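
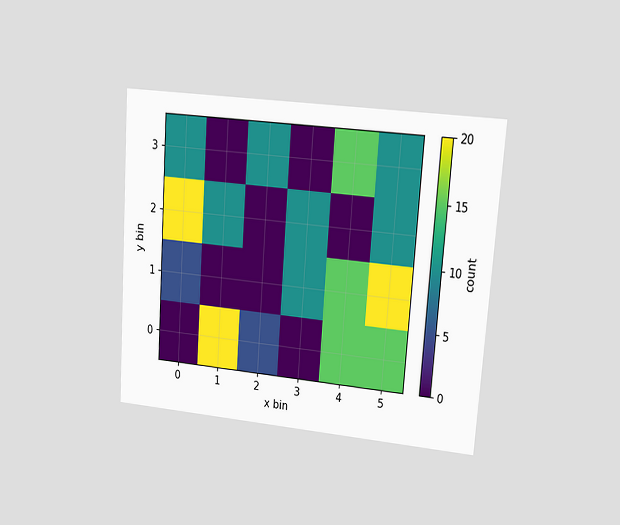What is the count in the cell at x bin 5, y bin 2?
10

The chart is tilted about 4° clockwise and viewed at a slight angle. Matching the cell (5, 2) against the colorbar gives 10.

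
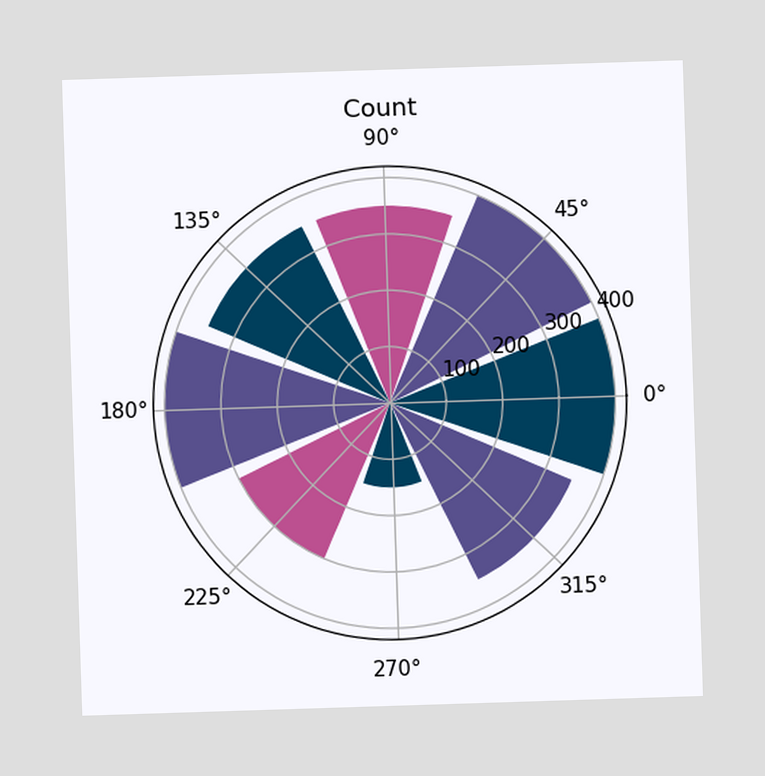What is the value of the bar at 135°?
The bar at 135° reaches 350 on the radial axis.

350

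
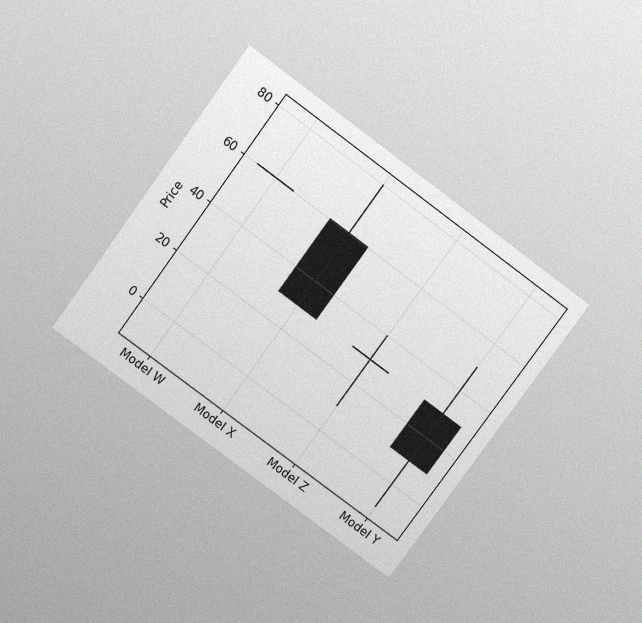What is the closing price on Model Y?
10

The chart is tilted about 36° clockwise and viewed slightly from above, with some photo noise. The Model Y candle closes at 10.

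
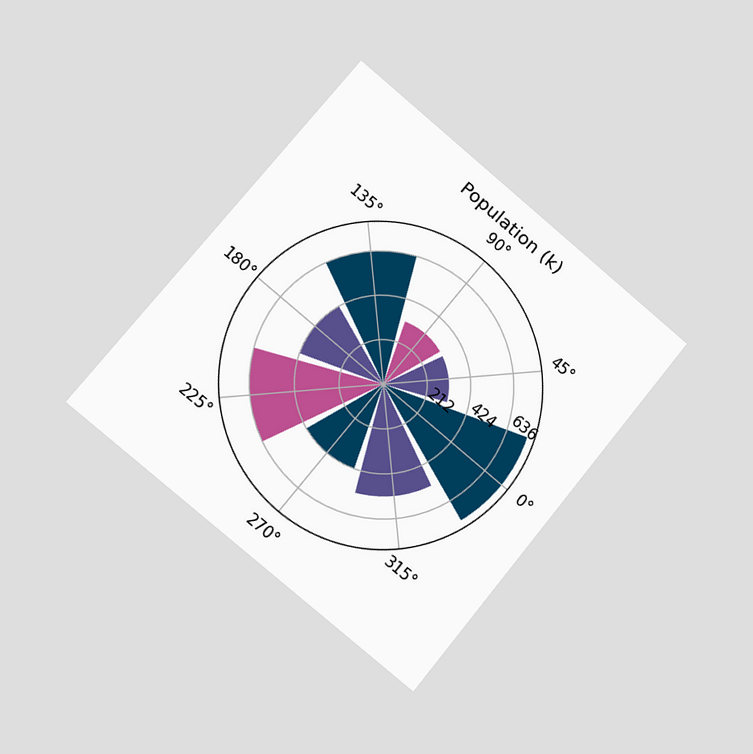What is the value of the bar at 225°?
636k

The chart is tilted about 39° clockwise and viewed slightly from the left. The bar at 225° reaches 636k on the radial axis.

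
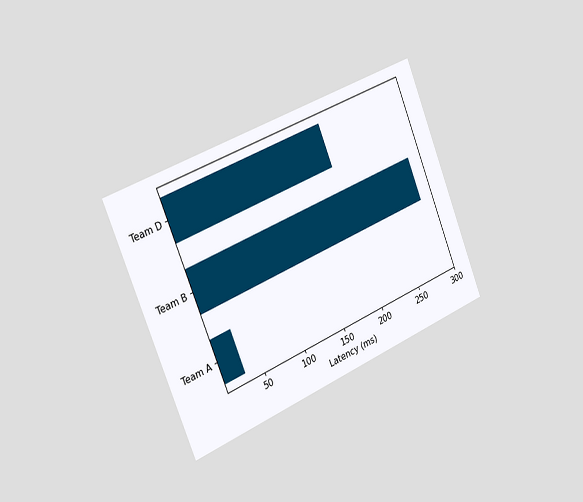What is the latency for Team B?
The chart is tilted about 22° counter-clockwise and viewed slightly from the left. Reading along the chart's x-axis, the Team B bar reaches 285ms.

285ms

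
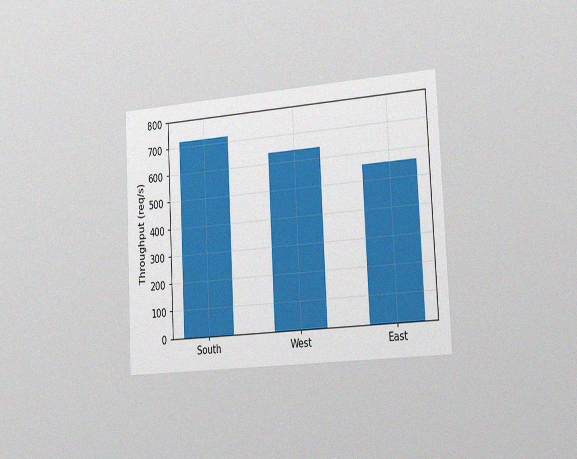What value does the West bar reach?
The chart is tilted about 3° counter-clockwise and viewed slightly from the right, with some photo noise. Reading along the chart's y-axis, the West bar reaches 640req/s.

640req/s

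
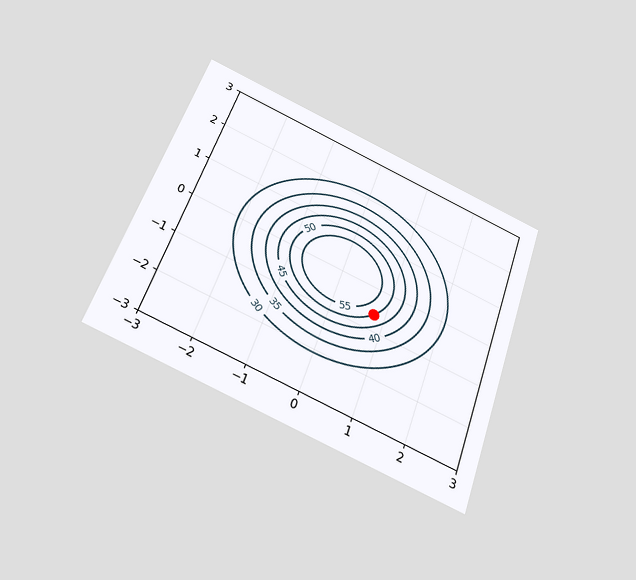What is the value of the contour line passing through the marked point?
The chart is tilted about 19° clockwise and viewed slightly from below. The marked point sits on the contour labelled 50.

50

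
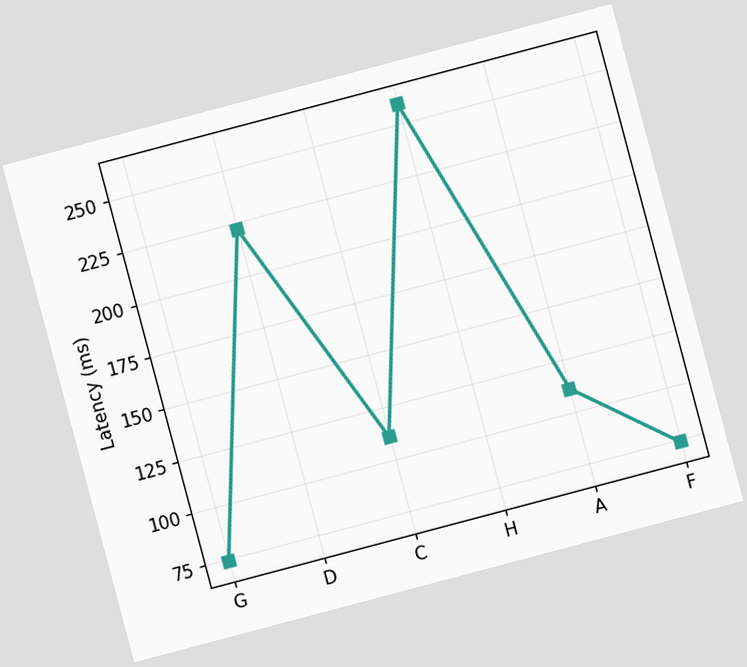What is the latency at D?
222ms

The chart is tilted about 15° counter-clockwise. At D, the line is at 222ms.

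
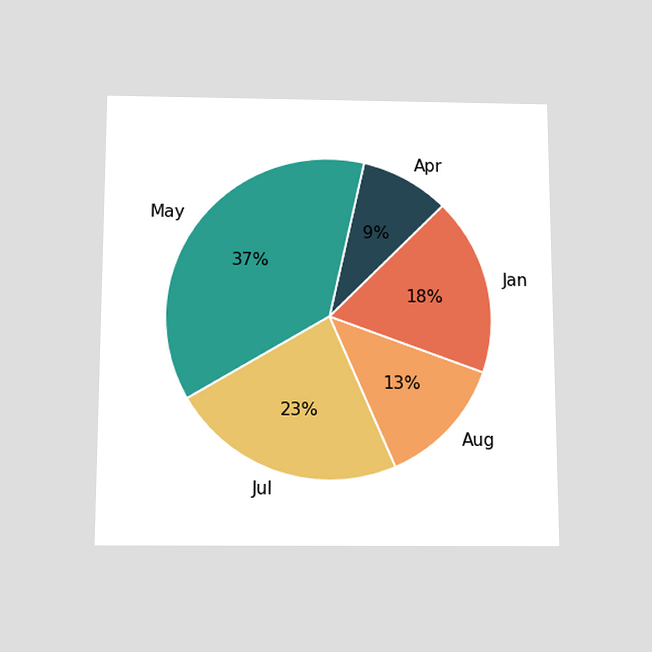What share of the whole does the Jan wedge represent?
18%

The chart is viewed slightly from below. The Jan slice takes up 18% of the pie.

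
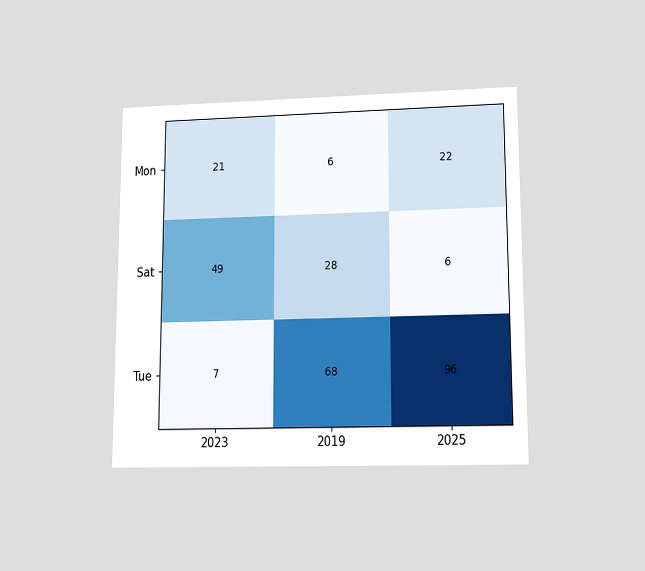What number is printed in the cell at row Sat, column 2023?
The chart is viewed at a slight angle. The (Sat, 2023) cell reads 49.

49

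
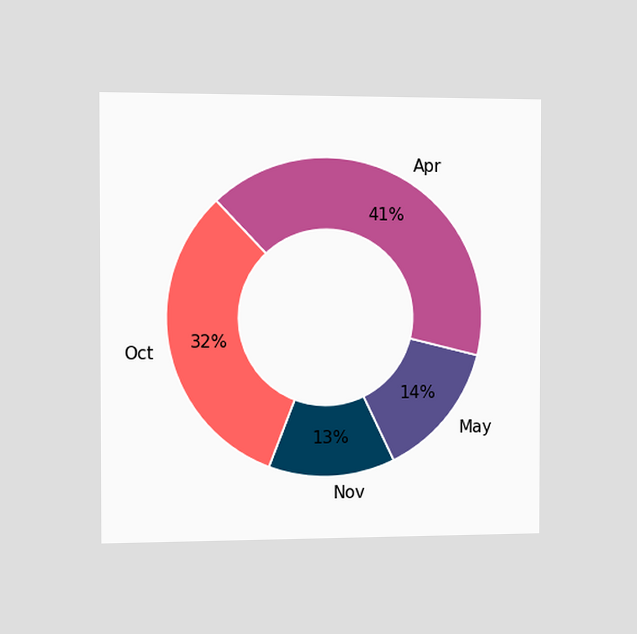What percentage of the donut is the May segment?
The chart is viewed slightly from the left. The May segment takes up 14% of the ring.

14%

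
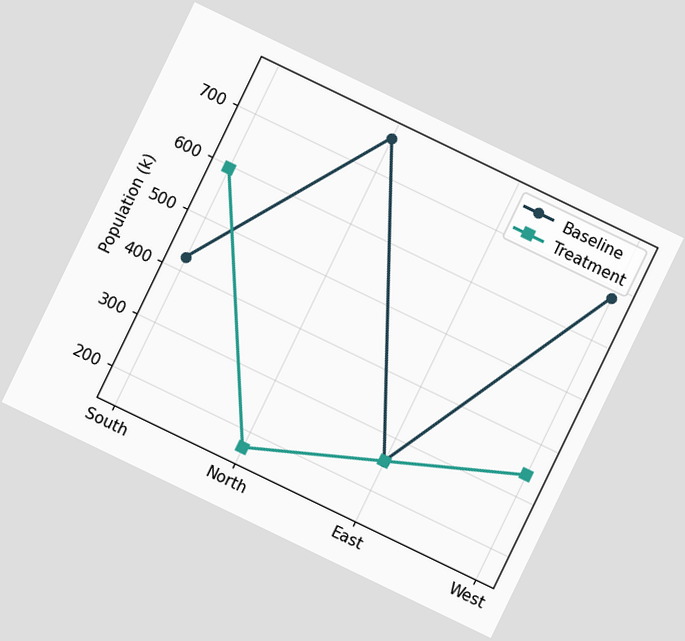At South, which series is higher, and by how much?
The chart is tilted about 26° clockwise. At South, Treatment sits above the other line by 170k.

Treatment, by 170k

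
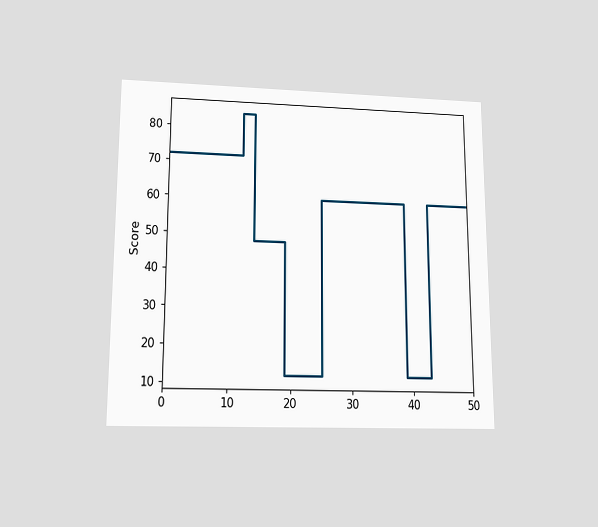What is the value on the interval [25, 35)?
60

The chart is viewed slightly from below. On [25, 35) the step sits at 60.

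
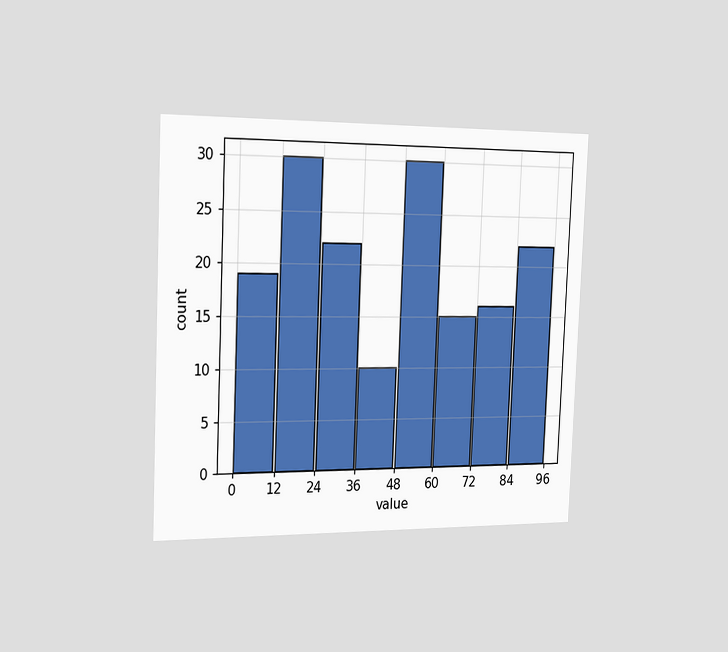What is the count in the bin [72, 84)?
16

The chart is tilted about 2° clockwise and viewed slightly from the left. The [72, 84) bin has height 16.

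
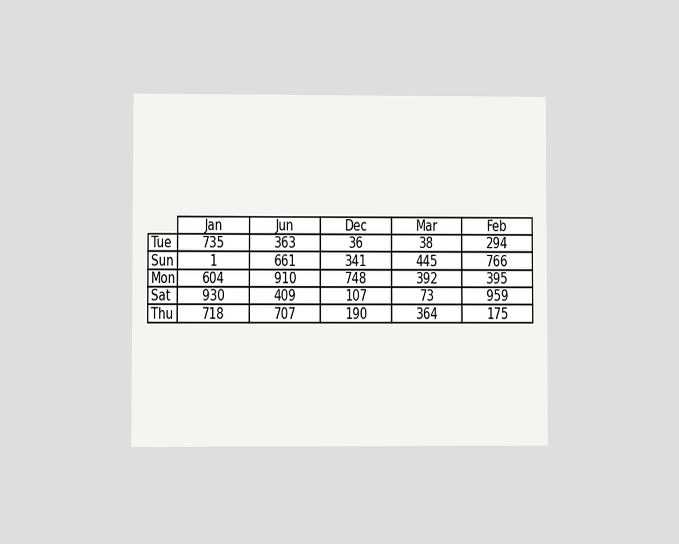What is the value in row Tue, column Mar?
The chart is viewed at a slight angle. The (Tue, Mar) cell reads 38.

38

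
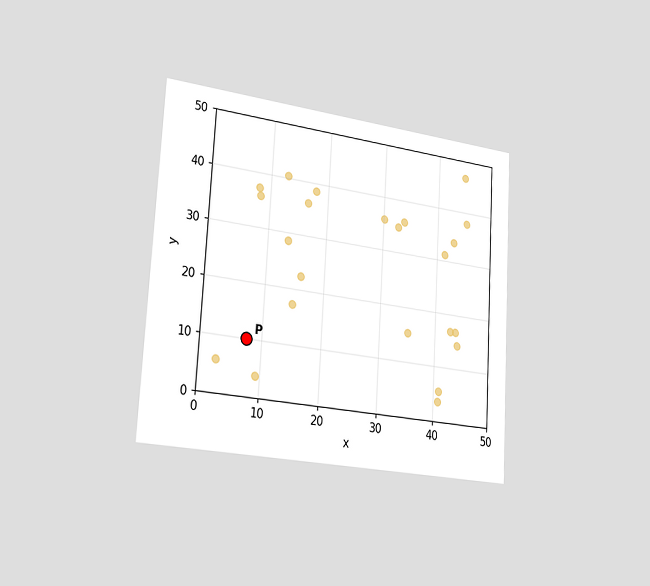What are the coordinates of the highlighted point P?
The chart is tilted about 3° clockwise and viewed slightly from the left. Following the gridlines from P to each axis, P sits at (7.5, 10).

(7.5, 10)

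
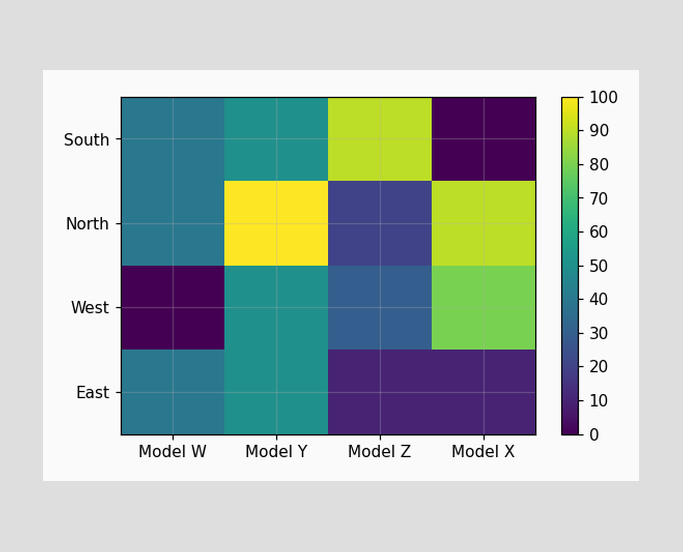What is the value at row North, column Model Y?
Matching cell (North, Model Y) against the colorbar gives 100.

100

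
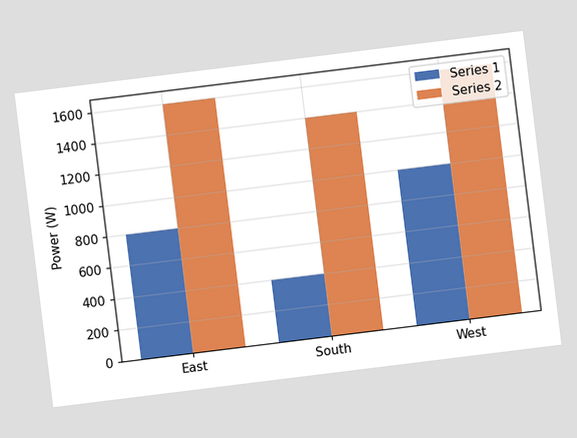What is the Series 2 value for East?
The chart is tilted about 7° counter-clockwise. The Series 2 bar at East reaches 1600W on the y-axis.

1600W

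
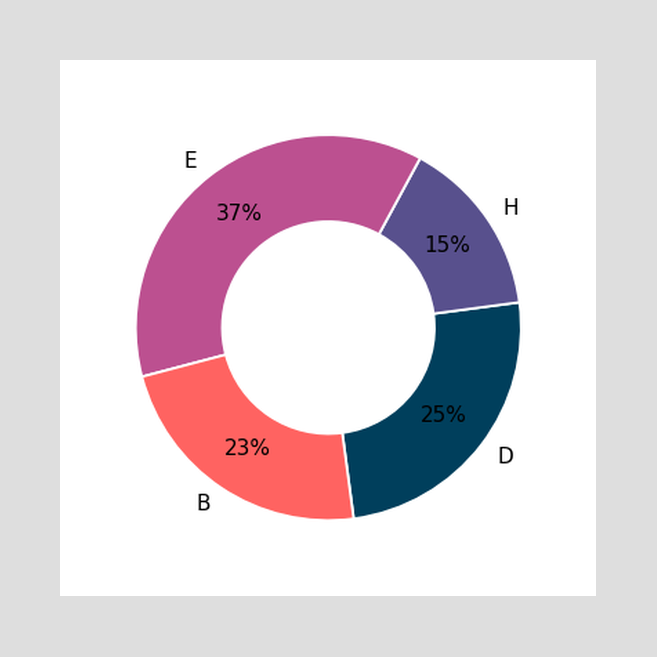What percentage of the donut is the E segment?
37%

The E segment takes up 37% of the ring.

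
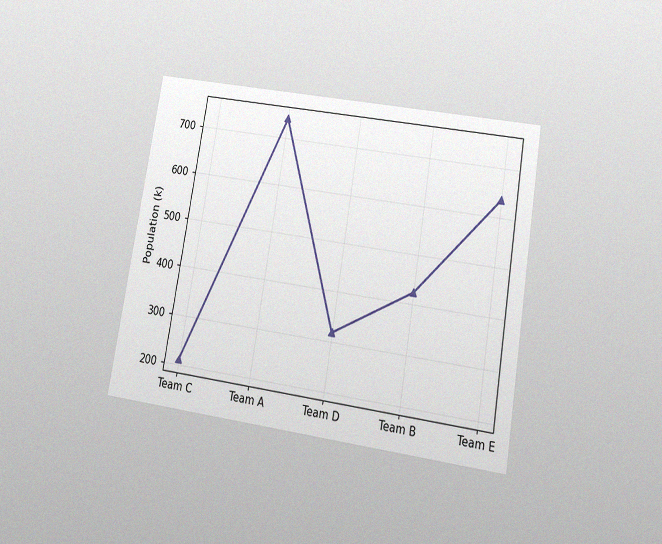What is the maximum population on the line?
The chart is tilted about 9° clockwise and viewed slightly from below, with some photo noise. The highest point is at Team A, and reading across to the y-axis gives 742k.

742k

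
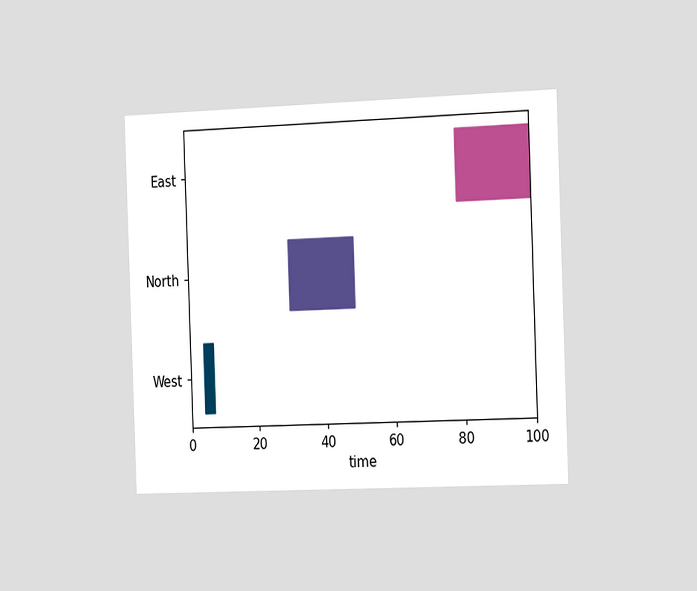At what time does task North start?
30

The chart is tilted about 2° counter-clockwise and viewed slightly from the right. The North bar begins at t=30.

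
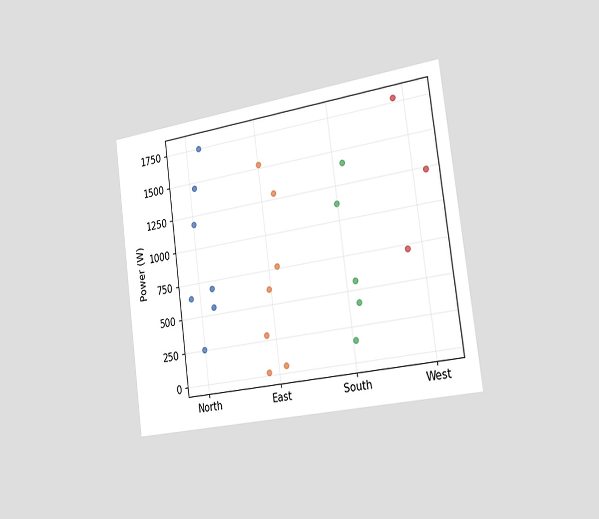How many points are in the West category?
3

The chart is tilted about 7° counter-clockwise and viewed slightly from the right. Counting the markers in the West column gives 3.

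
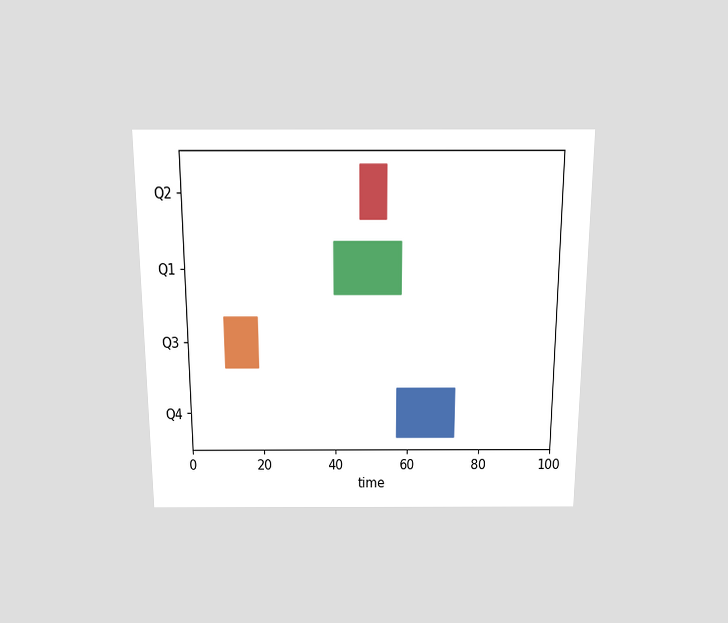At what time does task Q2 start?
47

The chart is viewed slightly from above. The Q2 bar begins at t=47.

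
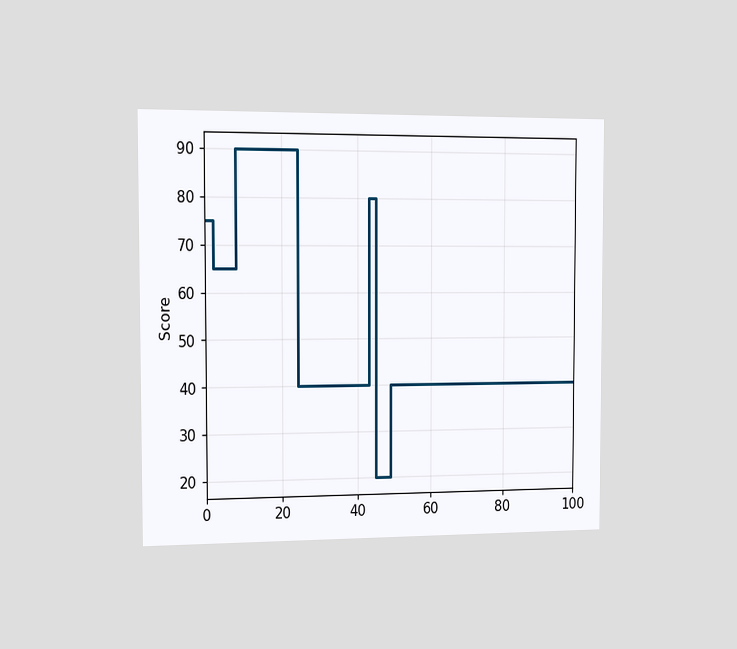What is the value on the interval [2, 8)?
The chart is viewed slightly from the left. On [2, 8) the step sits at 65.

65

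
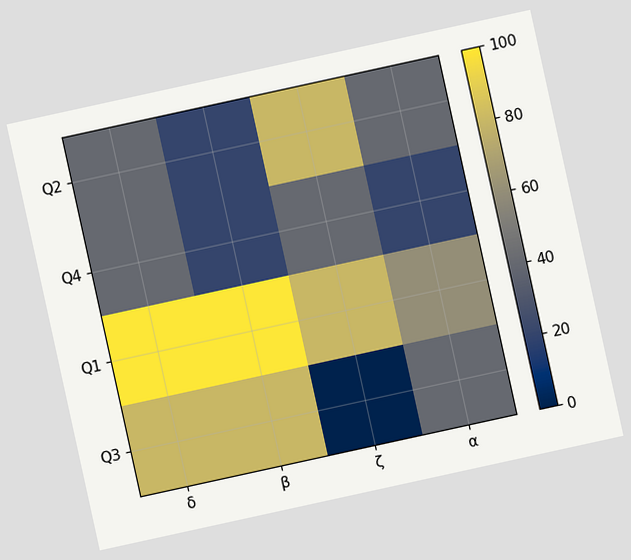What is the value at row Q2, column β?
The chart is tilted about 12° counter-clockwise. Matching cell (Q2, β) against the colorbar gives 20.

20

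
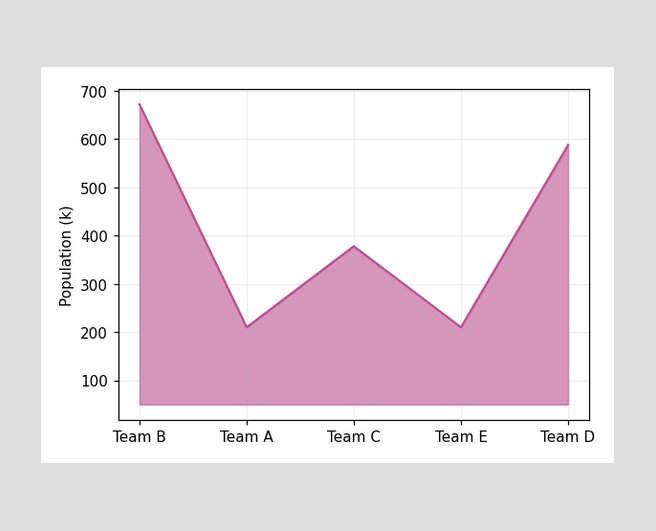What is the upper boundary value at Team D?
At Team D the upper boundary is at 588k.

588k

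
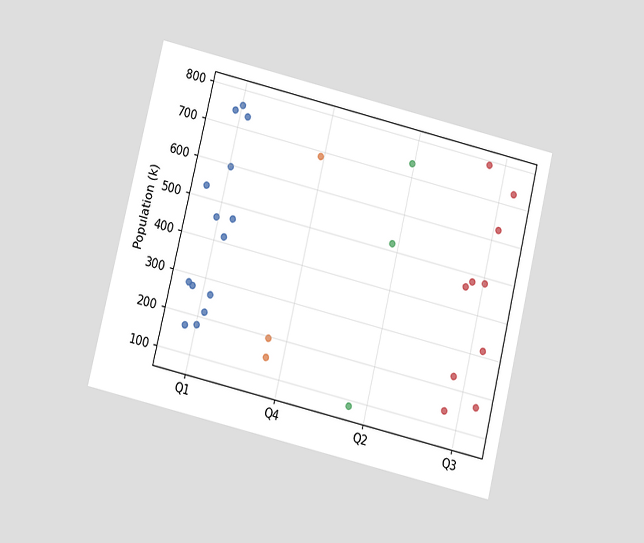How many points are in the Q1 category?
The chart is tilted about 13° clockwise and viewed slightly from below. Counting the markers in the Q1 column gives 14.

14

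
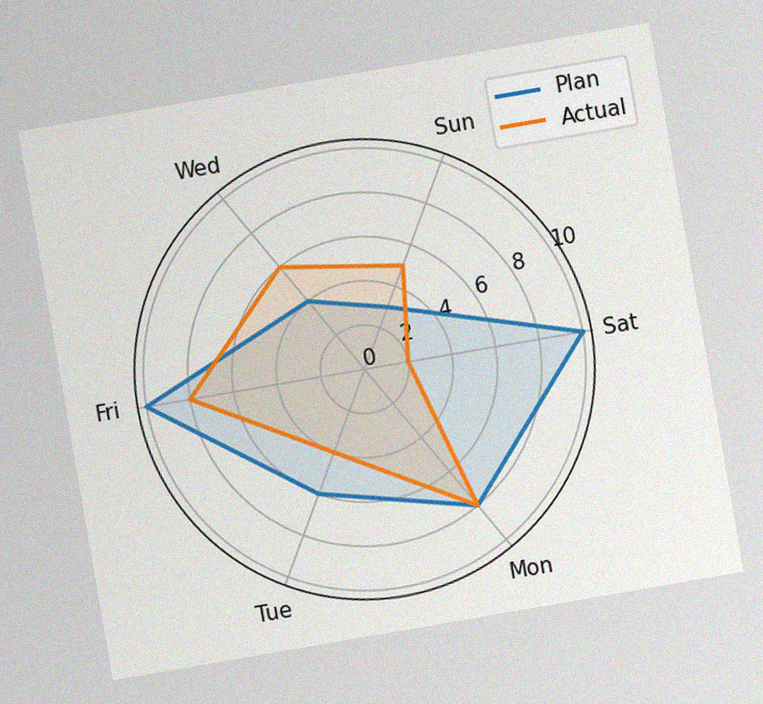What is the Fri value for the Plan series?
10

The chart is tilted about 10° counter-clockwise, with some photo noise. On the Fri axis, Plan reaches 10.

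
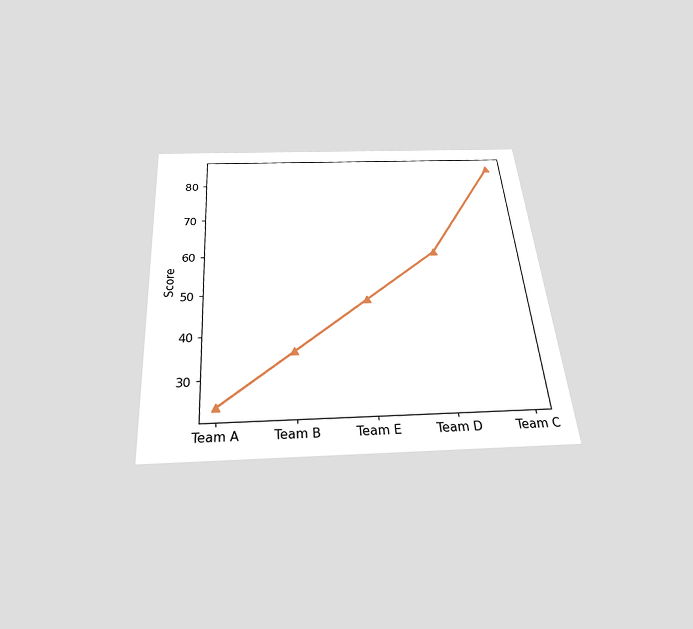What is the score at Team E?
The chart is tilted about 4° counter-clockwise and viewed slightly from below. At Team E, the line is at 48.

48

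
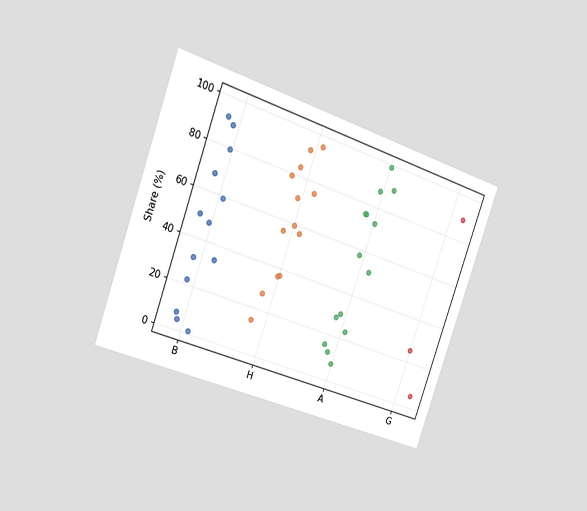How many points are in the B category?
The chart is tilted about 19° clockwise and viewed slightly from the left. Counting the markers in the B column gives 13.

13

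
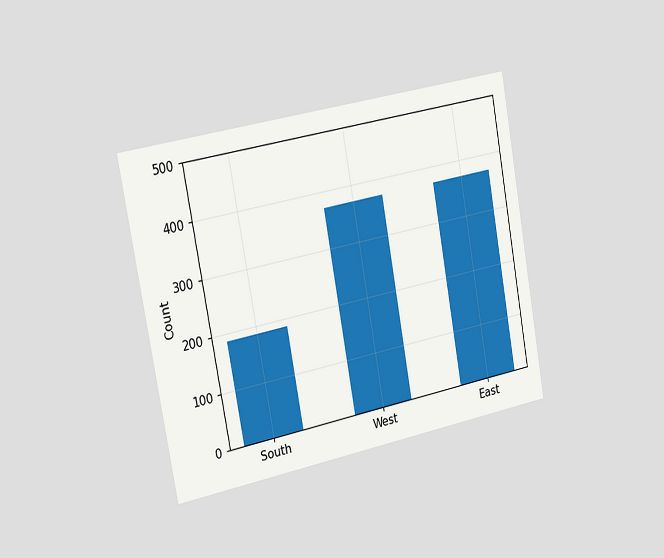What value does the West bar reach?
372

The chart is tilted about 10° counter-clockwise and viewed slightly from the left. Reading along the chart's y-axis, the West bar reaches 372.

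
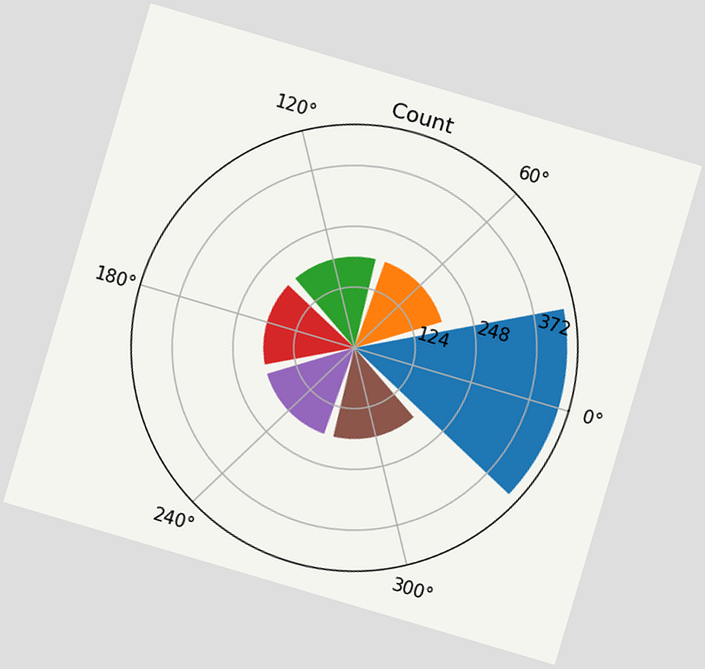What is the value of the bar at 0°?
The chart is tilted about 16° clockwise. The bar at 0° reaches 434 on the radial axis.

434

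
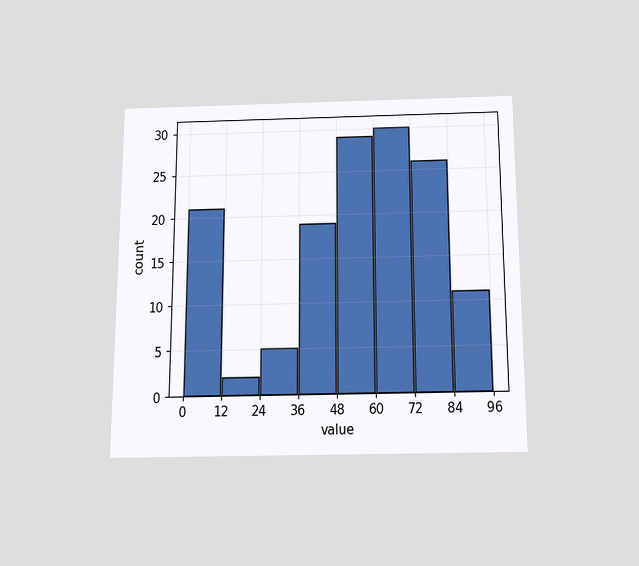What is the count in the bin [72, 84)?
The chart is viewed slightly from below. The [72, 84) bin has height 26.

26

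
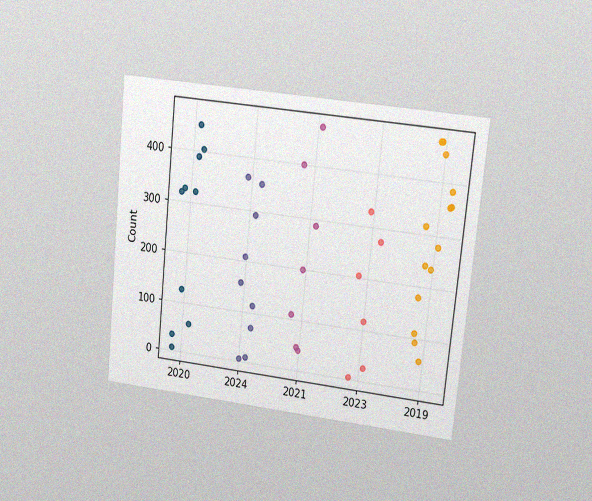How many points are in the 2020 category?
10

The chart is tilted about 6° clockwise and viewed at a slight angle, with some photo noise. Counting the markers in the 2020 column gives 10.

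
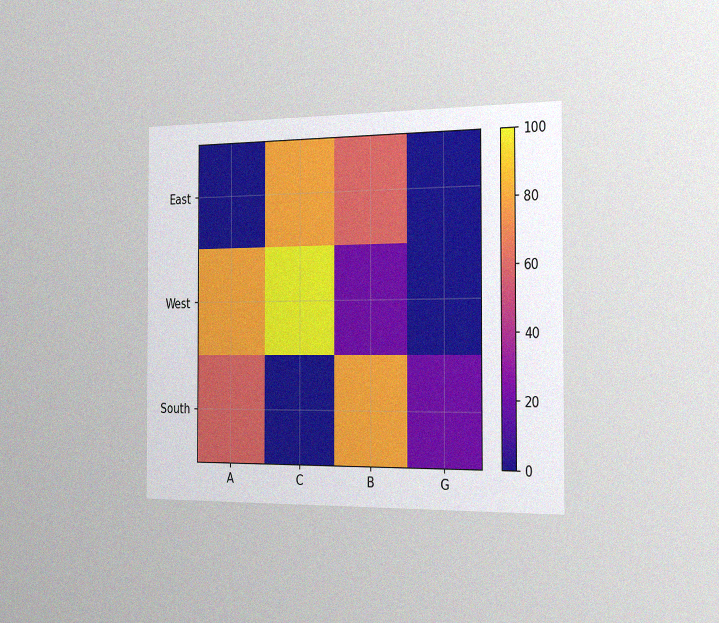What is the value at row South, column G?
The chart is viewed slightly from the right, with some photo noise. Matching cell (South, G) against the colorbar gives 20.

20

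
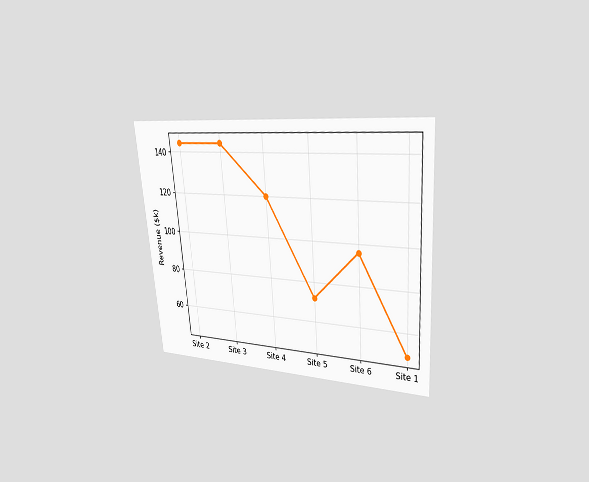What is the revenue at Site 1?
$48k

The chart is tilted about 5° counter-clockwise and viewed at a slight angle. At Site 1, the line is at $48k.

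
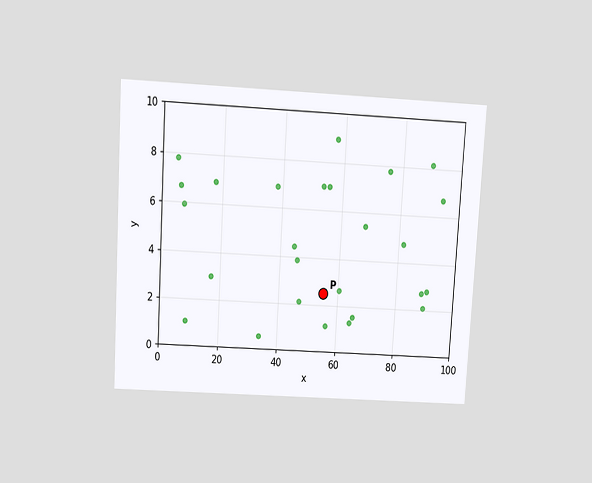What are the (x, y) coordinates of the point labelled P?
(55, 2.5)

The chart is tilted about 3° clockwise and viewed slightly from above. Following the gridlines from P to each axis, P sits at (55, 2.5).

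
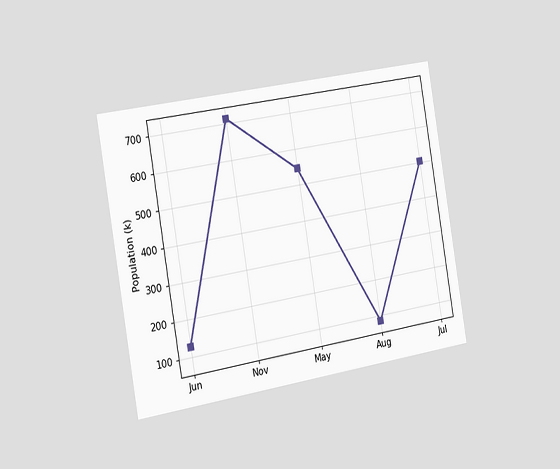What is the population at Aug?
The chart is tilted about 9° counter-clockwise and viewed slightly from the left. At Aug, the line is at 84k.

84k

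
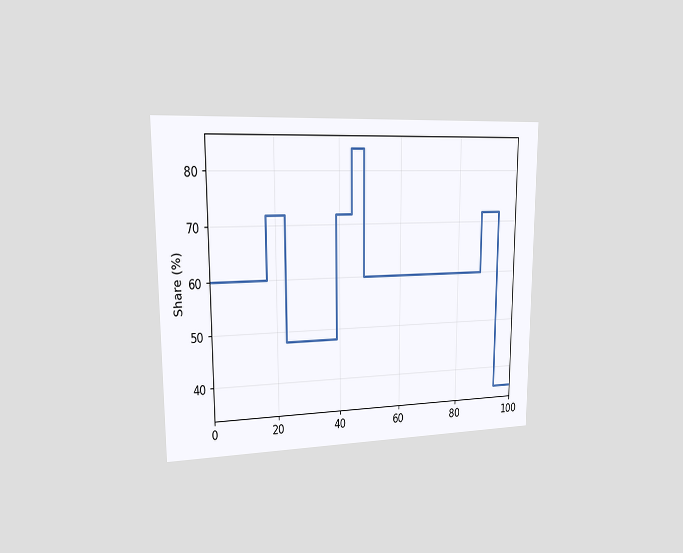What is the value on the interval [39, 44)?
72%

The chart is viewed slightly from the left. On [39, 44) the step sits at 72%.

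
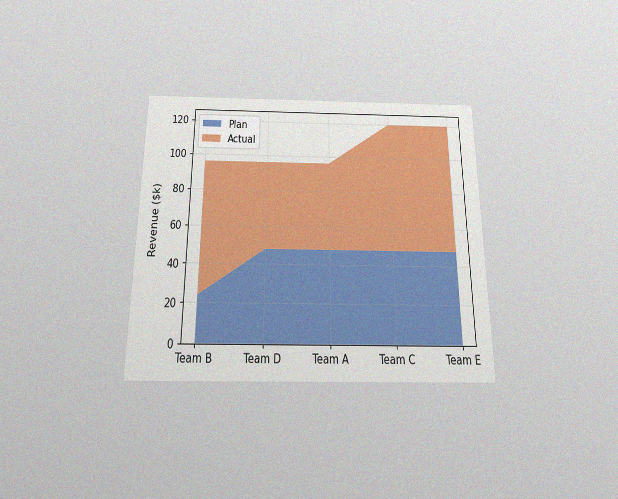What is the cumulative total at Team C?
$120k

The chart is viewed slightly from below, with some photo noise. The stacked total at Team C reaches $120k.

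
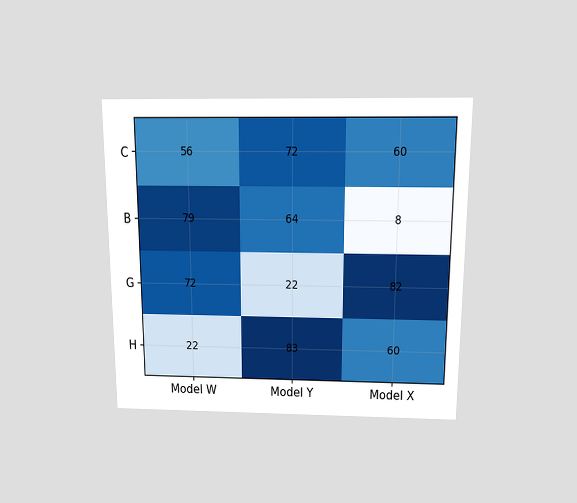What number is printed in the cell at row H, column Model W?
22

The chart is viewed slightly from above. The (H, Model W) cell reads 22.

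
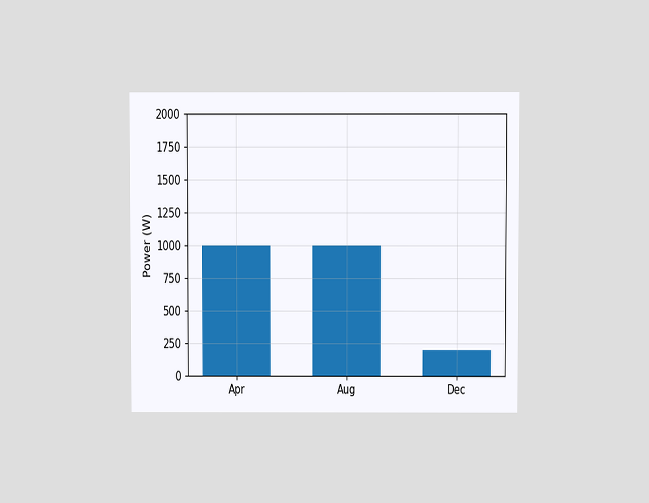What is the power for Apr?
The chart is viewed slightly from above. Reading along the chart's y-axis, the Apr bar reaches 1000W.

1000W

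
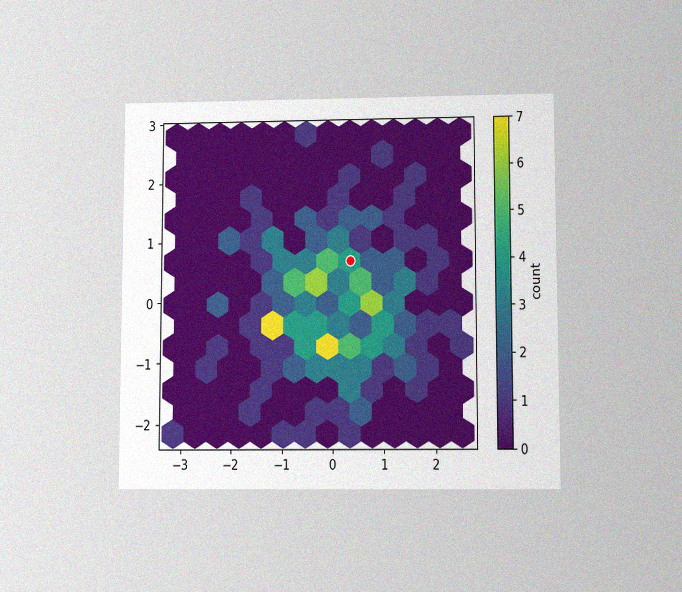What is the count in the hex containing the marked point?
4

The chart is viewed at a slight angle, with some photo noise. The marked hex reads 4 on the colorbar.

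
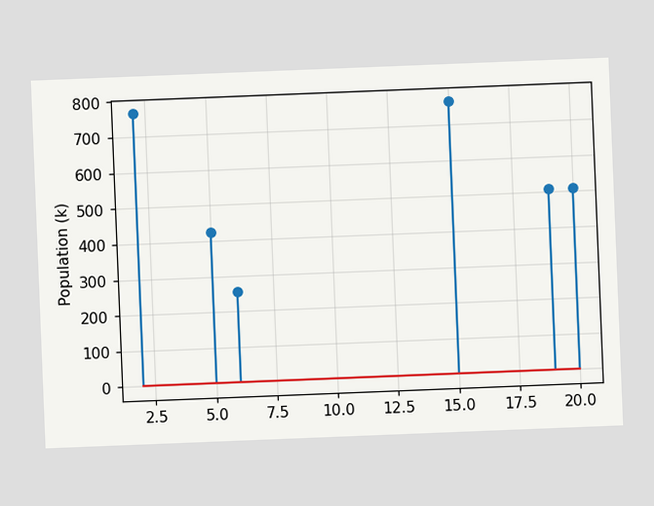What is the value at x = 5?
425k

The chart is tilted about 2° counter-clockwise. The stem at x=5 reaches 425k.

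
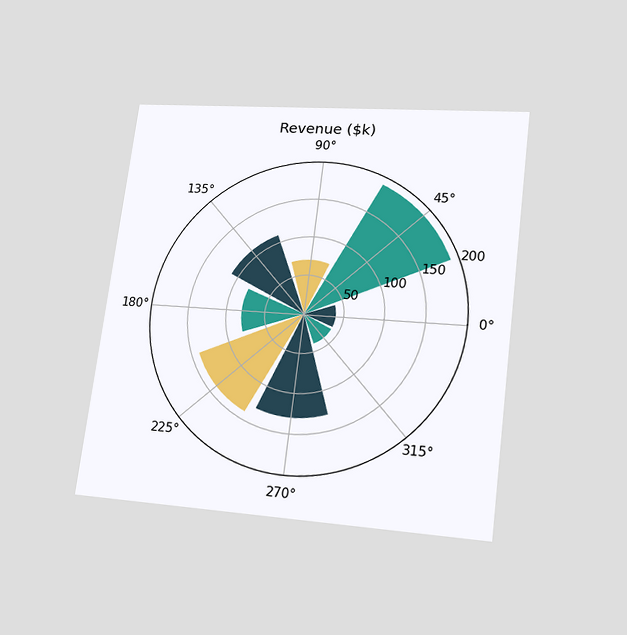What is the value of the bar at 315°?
The chart is tilted about 7° clockwise and viewed at a slight angle. The bar at 315° reaches $40k on the radial axis.

$40k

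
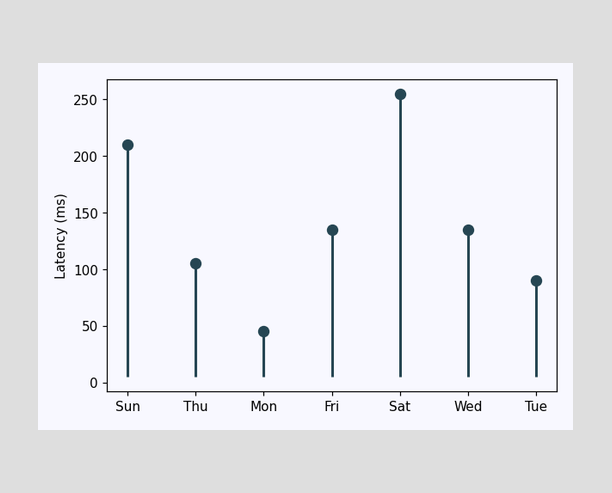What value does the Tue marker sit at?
The Tue marker sits at 90ms.

90ms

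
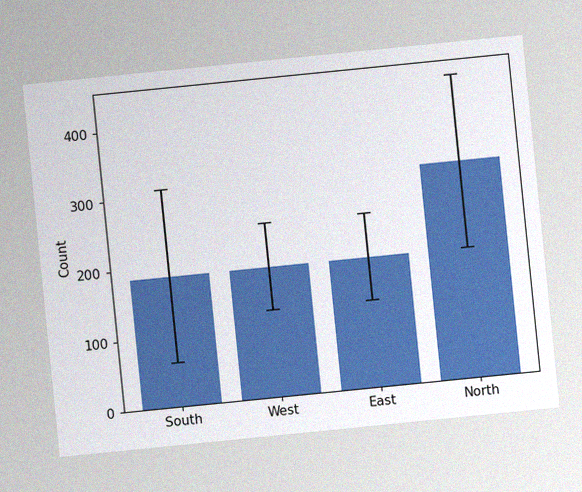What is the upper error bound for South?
310

The chart is tilted about 6° counter-clockwise, with some photo noise. The South bar's upper whisker reaches 310.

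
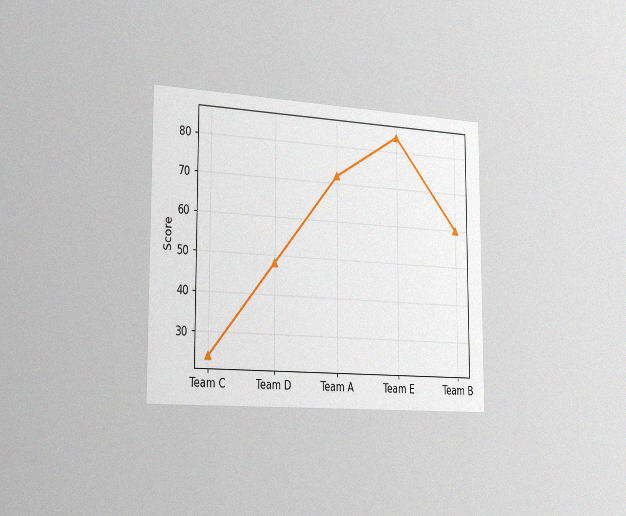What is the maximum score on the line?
The chart is viewed slightly from the left, with some photo noise. The highest point is at Team E, and reading across to the y-axis gives 84.

84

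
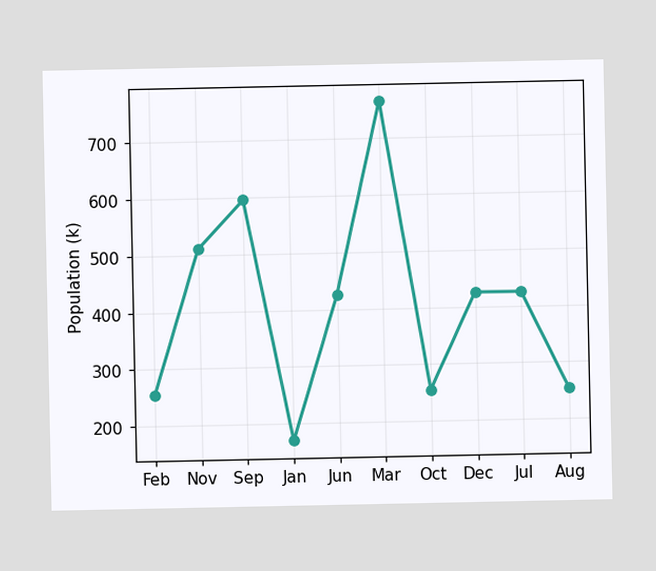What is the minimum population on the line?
170k

The lowest point is at Jan, and reading across to the y-axis gives 170k.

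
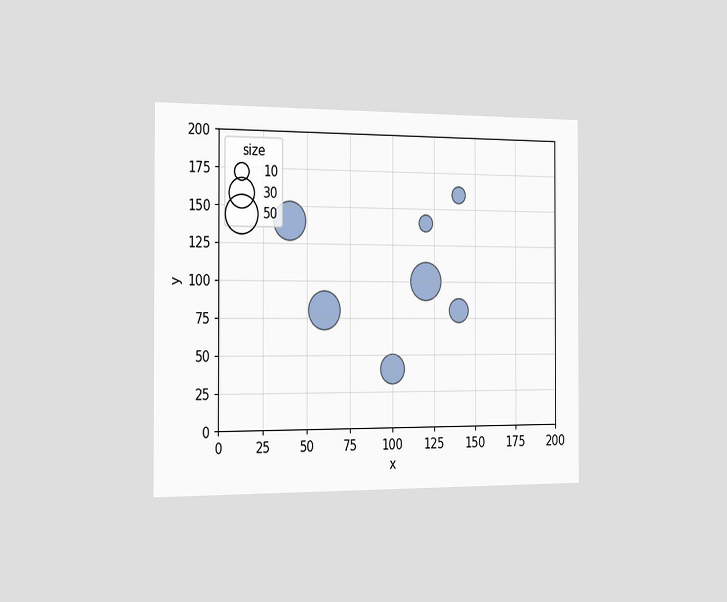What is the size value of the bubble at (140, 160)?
10

The chart is viewed slightly from the left. Matching the bubble at (140, 160) against the size legend gives 10.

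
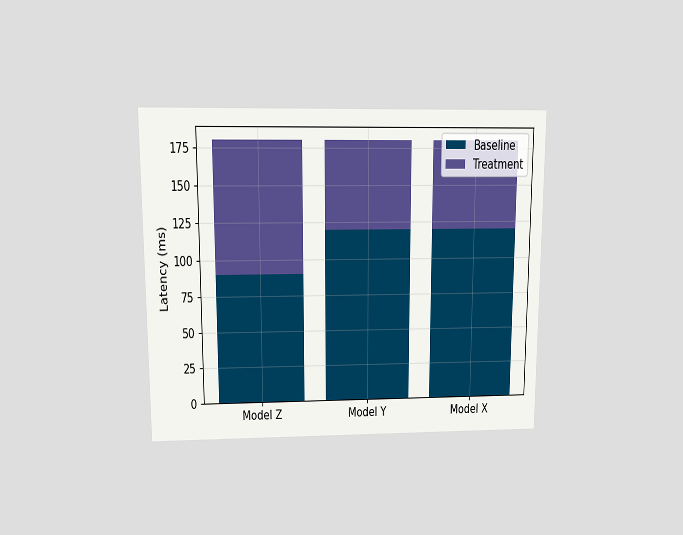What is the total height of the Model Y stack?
The chart is viewed at a slight angle. The Model Y stack's top reaches 180ms on the y-axis.

180ms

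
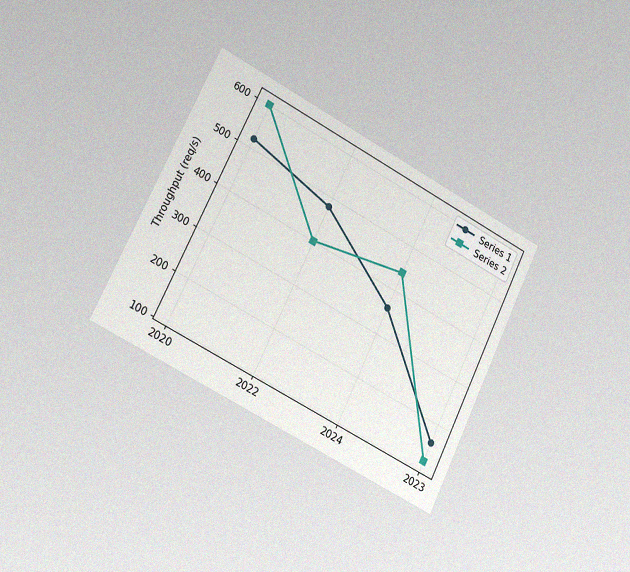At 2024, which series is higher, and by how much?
The chart is tilted about 26° clockwise and viewed slightly from the left, with some photo noise. At 2024, Series 2 sits above the other line by 80req/s.

Series 2, by 80req/s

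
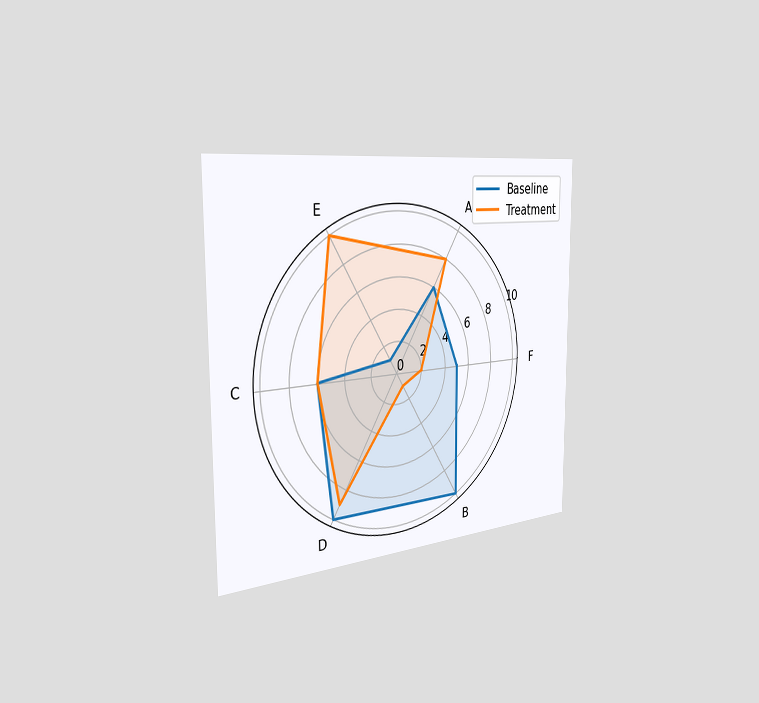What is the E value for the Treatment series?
10

The chart is viewed slightly from the left. On the E axis, Treatment reaches 10.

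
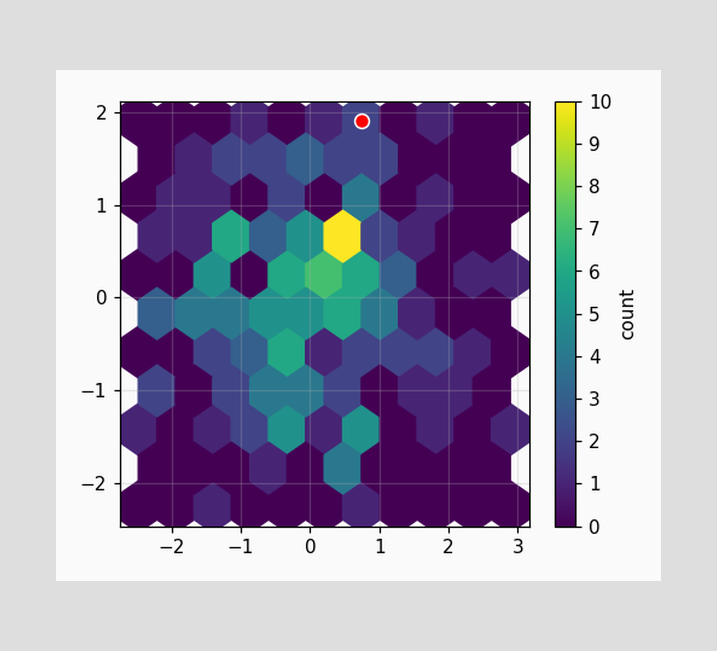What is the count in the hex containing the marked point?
2

The marked hex reads 2 on the colorbar.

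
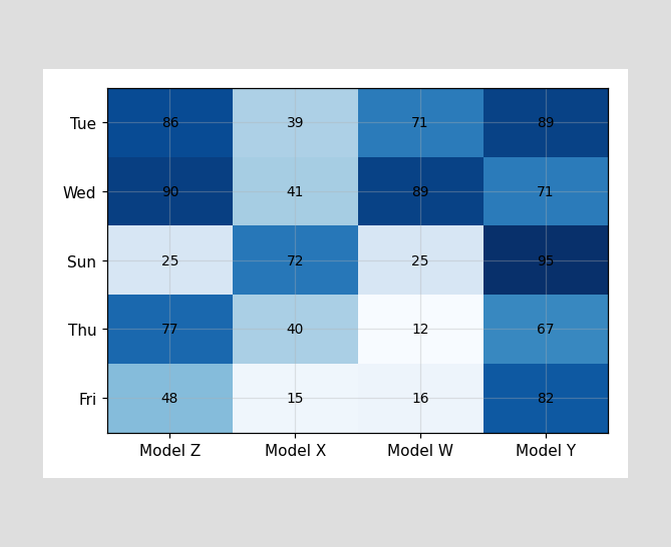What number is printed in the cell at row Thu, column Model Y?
67

The (Thu, Model Y) cell reads 67.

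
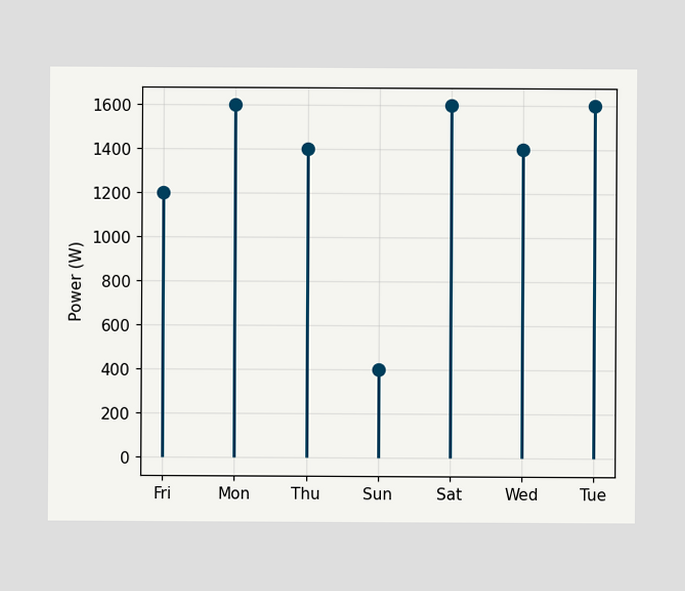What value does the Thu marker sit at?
1400W

The Thu marker sits at 1400W.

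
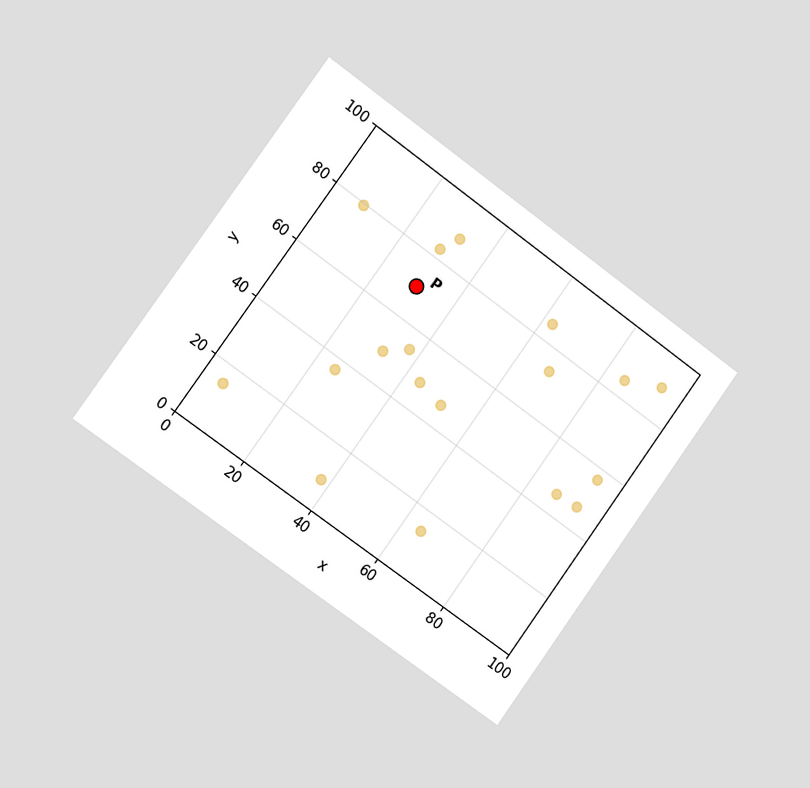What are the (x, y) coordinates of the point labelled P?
(30, 70)

The chart is tilted about 36° clockwise and viewed slightly from the left. Following the gridlines from P to each axis, P sits at (30, 70).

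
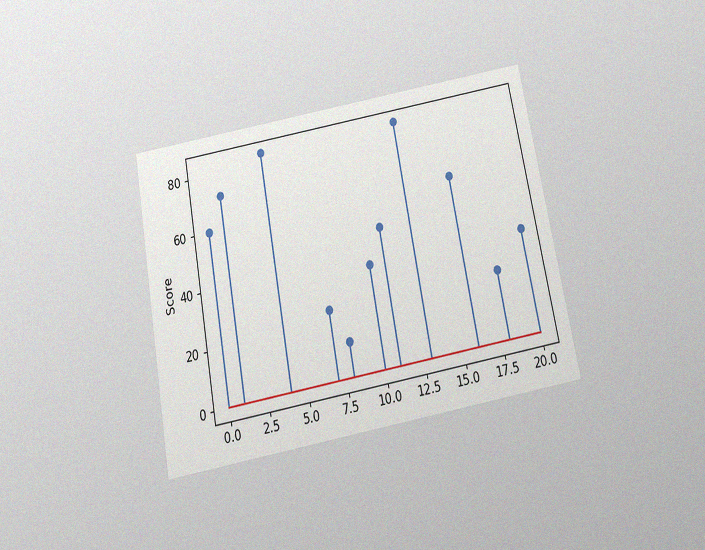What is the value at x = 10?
The chart is tilted about 11° counter-clockwise and viewed slightly from below, with some photo noise. The stem at x=10 reaches 36.

36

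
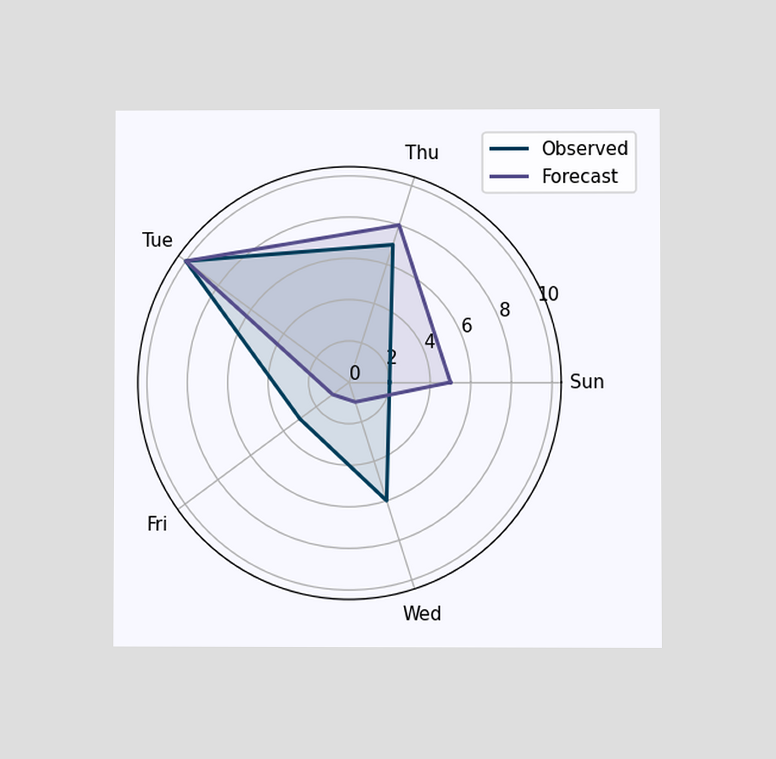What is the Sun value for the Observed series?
2

The chart is viewed at a slight angle. On the Sun axis, Observed reaches 2.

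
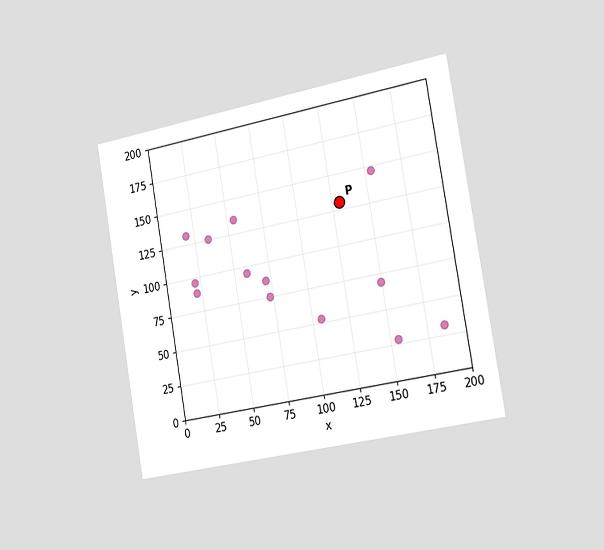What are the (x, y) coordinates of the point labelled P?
The chart is tilted about 10° counter-clockwise and viewed slightly from the right. Following the gridlines from P to each axis, P sits at (130, 130).

(130, 130)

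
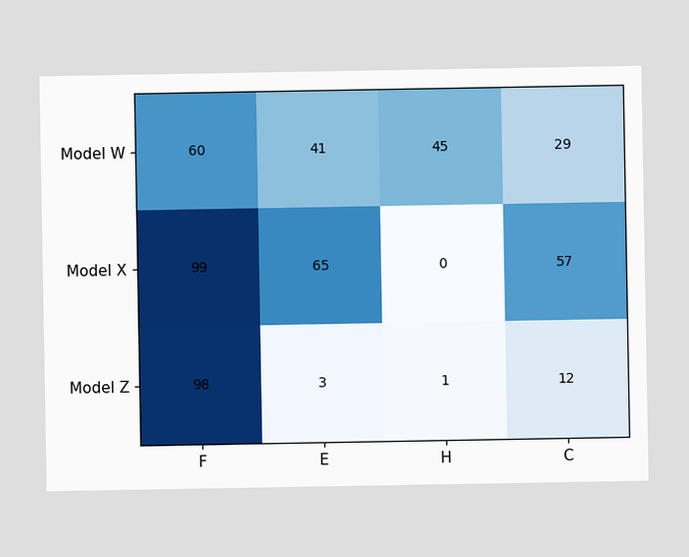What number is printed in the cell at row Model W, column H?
The (Model W, H) cell reads 45.

45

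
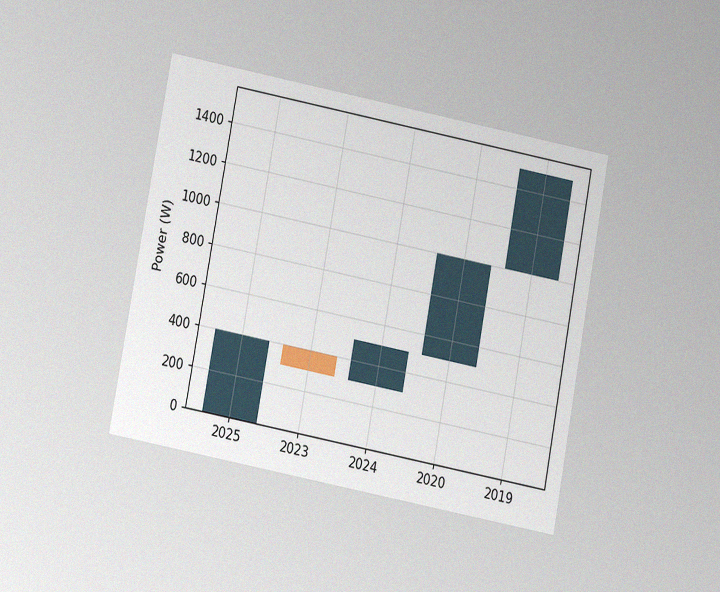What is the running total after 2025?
The chart is tilted about 11° clockwise and viewed at a slight angle, with some photo noise. After 2025 the running total reaches 400W.

400W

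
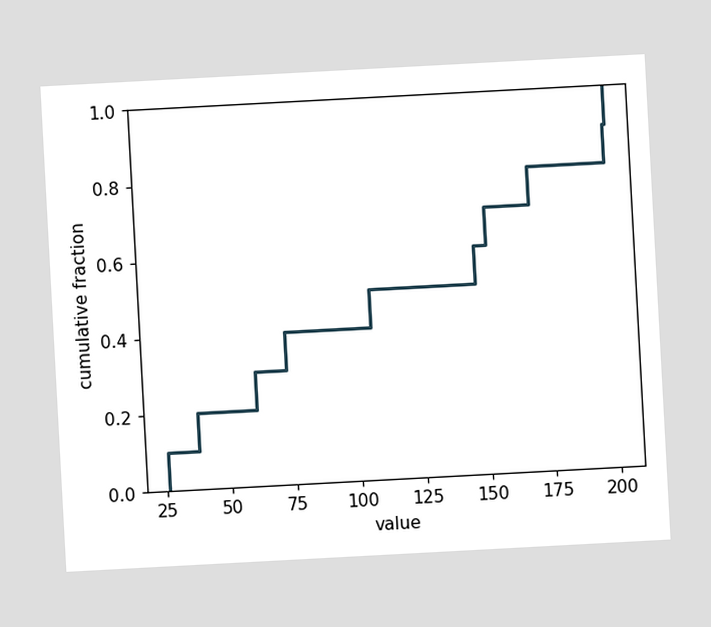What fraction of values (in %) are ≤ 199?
The chart is tilted about 3° counter-clockwise. At x=199 the ECDF step is at 90%.

90%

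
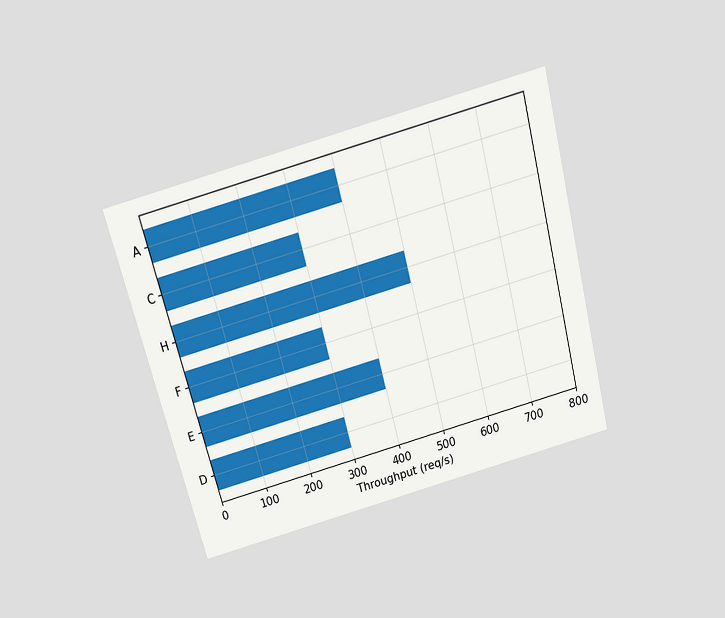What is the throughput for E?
400req/s

The chart is tilted about 15° counter-clockwise and viewed slightly from above. Reading along the chart's x-axis, the E bar reaches 400req/s.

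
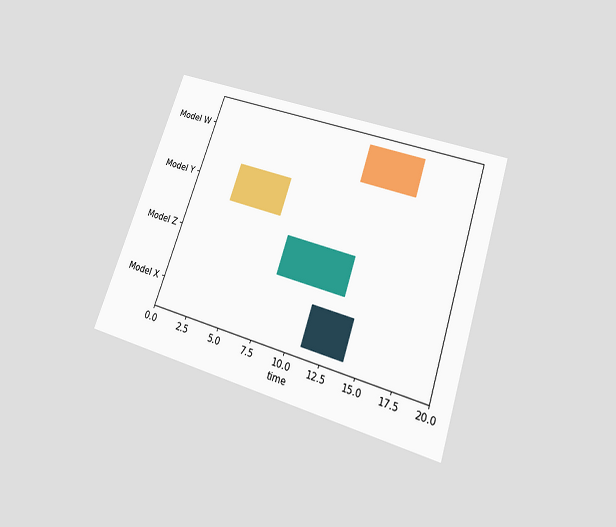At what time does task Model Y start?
3

The chart is tilted about 18° clockwise and viewed slightly from below. The Model Y bar begins at t=3.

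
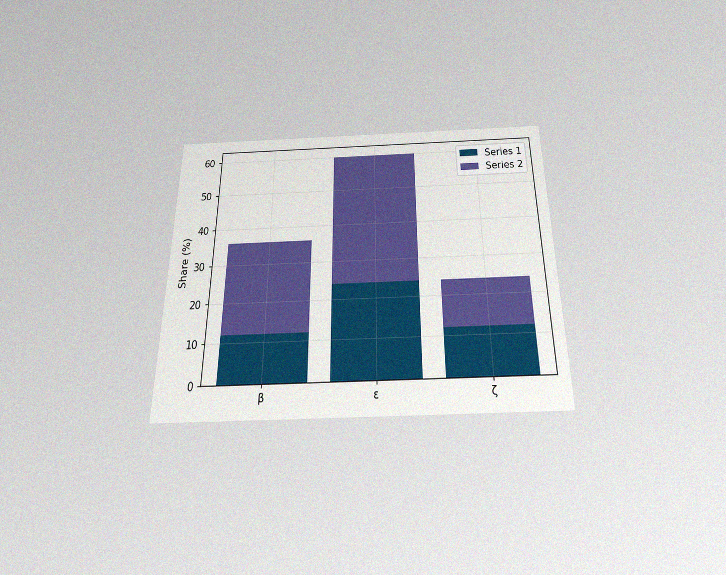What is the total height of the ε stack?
60%

The chart is viewed slightly from below, with some photo noise. The ε stack's top reaches 60% on the y-axis.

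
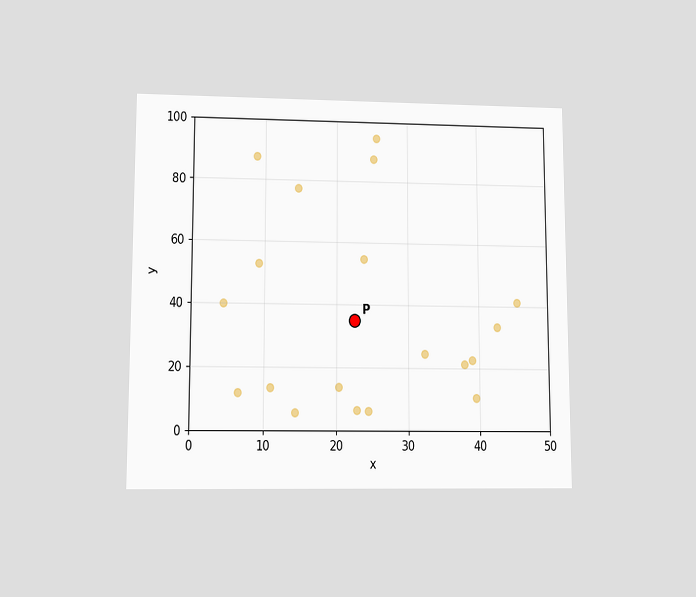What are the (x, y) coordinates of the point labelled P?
The chart is viewed at a slight angle. Following the gridlines from P to each axis, P sits at (22.5, 35).

(22.5, 35)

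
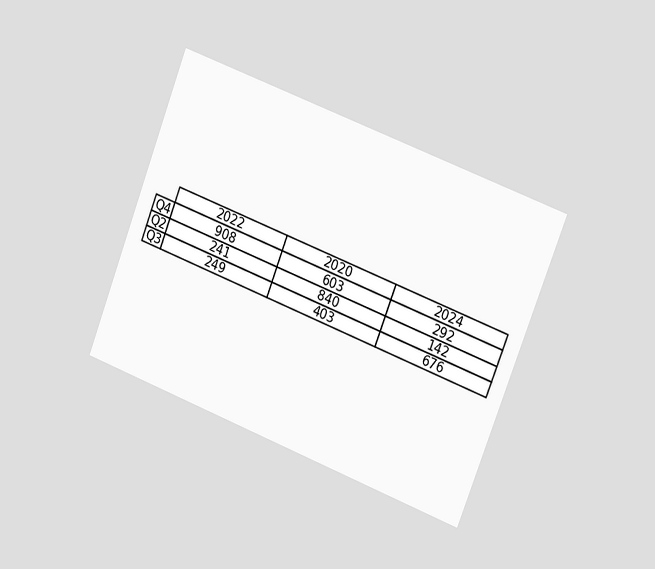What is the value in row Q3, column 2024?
676

The chart is tilted about 21° clockwise and viewed slightly from the right. The (Q3, 2024) cell reads 676.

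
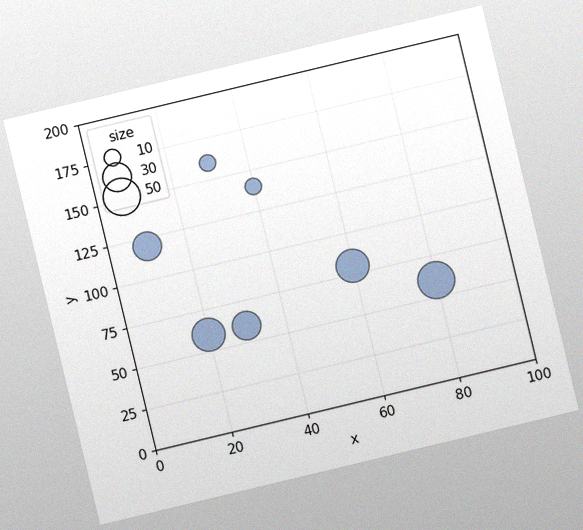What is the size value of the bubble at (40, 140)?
The chart is tilted about 13° counter-clockwise, with some photo noise. Matching the bubble at (40, 140) against the size legend gives 10.

10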